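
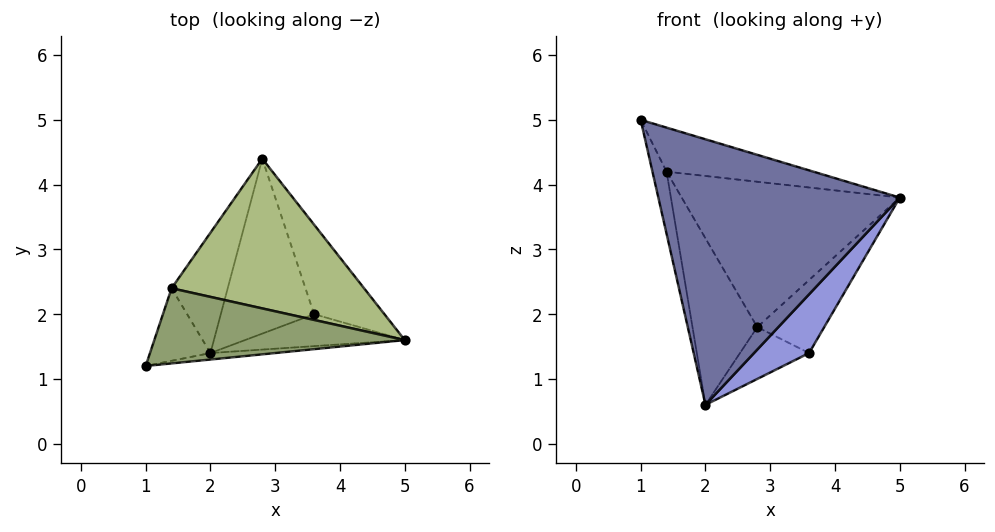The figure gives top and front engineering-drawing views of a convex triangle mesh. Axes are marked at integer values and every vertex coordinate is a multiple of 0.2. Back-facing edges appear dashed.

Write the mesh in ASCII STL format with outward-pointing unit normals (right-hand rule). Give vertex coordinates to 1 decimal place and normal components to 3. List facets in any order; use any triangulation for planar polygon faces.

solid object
 facet normal 0.092 -0.995 -0.024
  outer loop
   vertex 2.0 1.4 0.6
   vertex 5.0 1.6 3.8
   vertex 1.0 1.2 5.0
  endloop
 endfacet
 facet normal 0.834 0.349 -0.428
  outer loop
   vertex 3.6 2.0 1.4
   vertex 2.8 4.4 1.8
   vertex 5.0 1.6 3.8
  endloop
 endfacet
 facet normal 0.494 -0.764 -0.416
  outer loop
   vertex 3.6 2.0 1.4
   vertex 5.0 1.6 3.8
   vertex 2.0 1.4 0.6
  endloop
 endfacet
 facet normal 0.349 0.266 -0.898
  outer loop
   vertex 3.6 2.0 1.4
   vertex 2.0 1.4 0.6
   vertex 2.8 4.4 1.8
  endloop
 endfacet
 facet normal 0.204 0.495 0.845
  outer loop
   vertex 1.4 2.4 4.2
   vertex 1.0 1.2 5.0
   vertex 5.0 1.6 3.8
  endloop
 endfacet
 facet normal 0.228 0.678 0.698
  outer loop
   vertex 1.4 2.4 4.2
   vertex 5.0 1.6 3.8
   vertex 2.8 4.4 1.8
  endloop
 endfacet
 facet normal -0.961 0.180 -0.210
  outer loop
   vertex 1.4 2.4 4.2
   vertex 2.0 1.4 0.6
   vertex 1.0 1.2 5.0
  endloop
 endfacet
 facet normal -0.908 0.340 -0.246
  outer loop
   vertex 1.4 2.4 4.2
   vertex 2.8 4.4 1.8
   vertex 2.0 1.4 0.6
  endloop
 endfacet
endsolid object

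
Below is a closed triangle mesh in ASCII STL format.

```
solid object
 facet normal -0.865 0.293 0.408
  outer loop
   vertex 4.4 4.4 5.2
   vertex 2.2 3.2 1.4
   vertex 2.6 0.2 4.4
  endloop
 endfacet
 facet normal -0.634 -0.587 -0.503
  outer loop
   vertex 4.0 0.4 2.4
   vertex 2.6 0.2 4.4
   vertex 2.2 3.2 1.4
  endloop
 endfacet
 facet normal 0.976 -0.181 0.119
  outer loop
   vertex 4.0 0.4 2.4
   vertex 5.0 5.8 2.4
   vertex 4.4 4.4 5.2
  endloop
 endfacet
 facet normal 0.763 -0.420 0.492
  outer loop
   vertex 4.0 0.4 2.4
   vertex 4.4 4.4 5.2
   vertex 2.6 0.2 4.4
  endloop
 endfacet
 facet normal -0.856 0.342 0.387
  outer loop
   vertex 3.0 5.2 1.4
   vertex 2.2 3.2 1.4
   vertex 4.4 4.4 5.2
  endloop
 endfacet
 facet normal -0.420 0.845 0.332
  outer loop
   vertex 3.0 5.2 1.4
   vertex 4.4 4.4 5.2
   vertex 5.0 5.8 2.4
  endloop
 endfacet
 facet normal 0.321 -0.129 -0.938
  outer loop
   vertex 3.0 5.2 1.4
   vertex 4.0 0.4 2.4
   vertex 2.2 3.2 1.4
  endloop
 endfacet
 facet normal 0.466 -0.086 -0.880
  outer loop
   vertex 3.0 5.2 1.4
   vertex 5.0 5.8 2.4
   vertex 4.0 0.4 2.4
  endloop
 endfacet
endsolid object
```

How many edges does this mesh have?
12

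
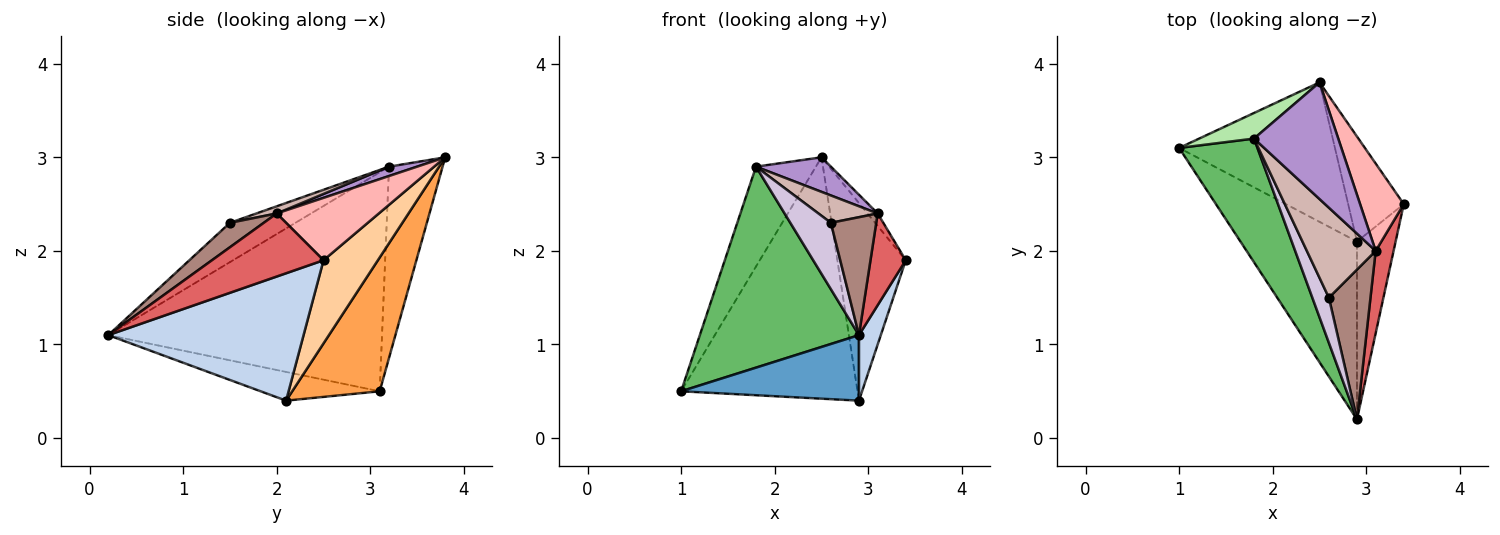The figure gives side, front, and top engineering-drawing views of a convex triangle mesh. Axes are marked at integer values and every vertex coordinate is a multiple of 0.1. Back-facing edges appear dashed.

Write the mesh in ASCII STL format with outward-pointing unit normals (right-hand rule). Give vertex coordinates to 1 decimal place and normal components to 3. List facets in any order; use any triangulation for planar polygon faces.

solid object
 facet normal -0.225 -0.337 -0.914
  outer loop
   vertex 2.9 2.1 0.4
   vertex 2.9 0.2 1.1
   vertex 1.0 3.1 0.5
  endloop
 endfacet
 facet normal 0.951 -0.106 -0.289
  outer loop
   vertex 2.9 2.1 0.4
   vertex 3.4 2.5 1.9
   vertex 2.9 0.2 1.1
  endloop
 endfacet
 facet normal 0.395 0.796 -0.460
  outer loop
   vertex 2.9 2.1 0.4
   vertex 1.0 3.1 0.5
   vertex 2.5 3.8 3.0
  endloop
 endfacet
 facet normal 0.574 0.723 -0.384
  outer loop
   vertex 2.9 2.1 0.4
   vertex 2.5 3.8 3.0
   vertex 3.4 2.5 1.9
  endloop
 endfacet
 facet normal -0.826 -0.480 0.295
  outer loop
   vertex 1.8 3.2 2.9
   vertex 1.0 3.1 0.5
   vertex 2.9 0.2 1.1
  endloop
 endfacet
 facet normal -0.655 0.732 0.188
  outer loop
   vertex 1.8 3.2 2.9
   vertex 2.5 3.8 3.0
   vertex 1.0 3.1 0.5
  endloop
 endfacet
 facet normal 0.920 -0.291 0.261
  outer loop
   vertex 3.1 2.0 2.4
   vertex 2.9 0.2 1.1
   vertex 3.4 2.5 1.9
  endloop
 endfacet
 facet normal 0.816 0.082 0.572
  outer loop
   vertex 3.1 2.0 2.4
   vertex 3.4 2.5 1.9
   vertex 2.5 3.8 3.0
  endloop
 endfacet
 facet normal 0.106 -0.282 0.953
  outer loop
   vertex 3.1 2.0 2.4
   vertex 2.5 3.8 3.0
   vertex 1.8 3.2 2.9
  endloop
 endfacet
 facet normal -0.801 -0.496 0.337
  outer loop
   vertex 2.6 1.5 2.3
   vertex 1.8 3.2 2.9
   vertex 2.9 0.2 1.1
  endloop
 endfacet
 facet normal 0.419 -0.562 0.713
  outer loop
   vertex 2.6 1.5 2.3
   vertex 2.9 0.2 1.1
   vertex 3.1 2.0 2.4
  endloop
 endfacet
 facet normal 0.099 -0.289 0.952
  outer loop
   vertex 2.6 1.5 2.3
   vertex 3.1 2.0 2.4
   vertex 1.8 3.2 2.9
  endloop
 endfacet
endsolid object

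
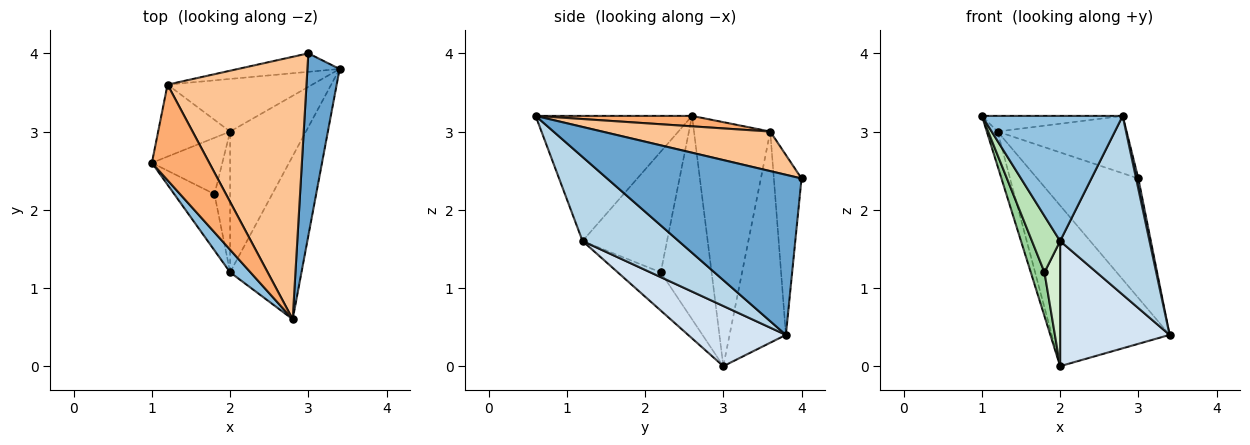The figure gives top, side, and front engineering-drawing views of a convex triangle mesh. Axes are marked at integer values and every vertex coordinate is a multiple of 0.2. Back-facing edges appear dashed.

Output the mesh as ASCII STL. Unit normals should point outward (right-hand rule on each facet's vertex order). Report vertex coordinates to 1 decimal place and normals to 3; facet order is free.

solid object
 facet normal 0.980 -0.011 0.197
  outer loop
   vertex 3.0 4.0 2.4
   vertex 2.8 0.6 3.2
   vertex 3.4 3.8 0.4
  endloop
 endfacet
 facet normal -0.738 -0.664 0.120
  outer loop
   vertex 2.0 1.2 1.6
   vertex 2.8 0.6 3.2
   vertex 1.0 2.6 3.2
  endloop
 endfacet
 facet normal 0.622 -0.578 -0.528
  outer loop
   vertex 2.0 1.2 1.6
   vertex 3.4 3.8 0.4
   vertex 2.8 0.6 3.2
  endloop
 endfacet
 facet normal 0.510 -0.571 -0.643
  outer loop
   vertex 2.0 1.2 1.6
   vertex 2.0 3.0 0.0
   vertex 3.4 3.8 0.4
  endloop
 endfacet
 facet normal -0.951 0.134 -0.280
  outer loop
   vertex 1.2 3.6 3.0
   vertex 2.0 3.0 0.0
   vertex 1.0 2.6 3.2
  endloop
 endfacet
 facet normal 0.177 0.159 0.971
  outer loop
   vertex 1.2 3.6 3.0
   vertex 1.0 2.6 3.2
   vertex 2.8 0.6 3.2
  endloop
 endfacet
 facet normal 0.268 0.206 0.941
  outer loop
   vertex 1.2 3.6 3.0
   vertex 2.8 0.6 3.2
   vertex 3.0 4.0 2.4
  endloop
 endfacet
 facet normal -0.414 0.865 -0.283
  outer loop
   vertex 1.2 3.6 3.0
   vertex 3.4 3.8 0.4
   vertex 2.0 3.0 0.0
  endloop
 endfacet
 facet normal -0.261 0.954 -0.148
  outer loop
   vertex 1.2 3.6 3.0
   vertex 3.0 4.0 2.4
   vertex 3.4 3.8 0.4
  endloop
 endfacet
 facet normal -0.916 -0.247 -0.317
  outer loop
   vertex 1.8 2.2 1.2
   vertex 1.0 2.6 3.2
   vertex 2.0 3.0 0.0
  endloop
 endfacet
 facet normal -0.905 -0.302 -0.302
  outer loop
   vertex 1.8 2.2 1.2
   vertex 2.0 1.2 1.6
   vertex 1.0 2.6 3.2
  endloop
 endfacet
 facet normal -0.877 -0.319 -0.359
  outer loop
   vertex 1.8 2.2 1.2
   vertex 2.0 3.0 0.0
   vertex 2.0 1.2 1.6
  endloop
 endfacet
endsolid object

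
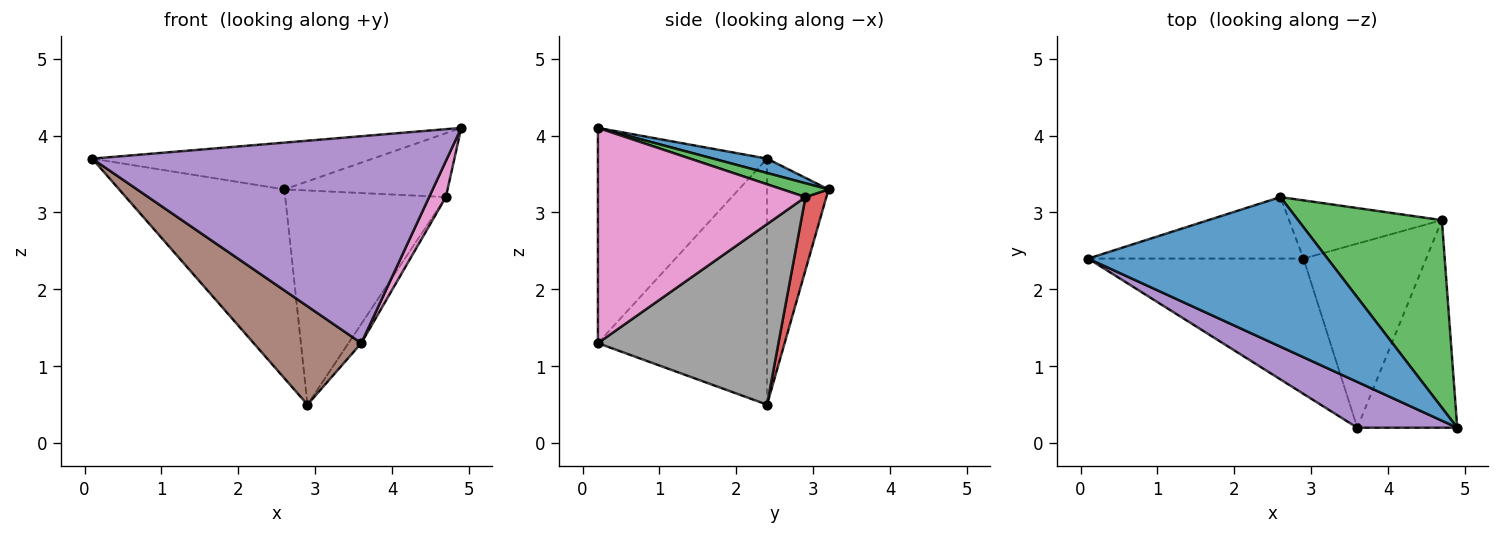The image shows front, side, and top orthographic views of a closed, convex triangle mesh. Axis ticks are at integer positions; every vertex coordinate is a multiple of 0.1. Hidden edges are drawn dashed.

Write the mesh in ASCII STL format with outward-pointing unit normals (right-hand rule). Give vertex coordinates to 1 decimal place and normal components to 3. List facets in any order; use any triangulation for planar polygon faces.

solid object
 facet normal 0.057 0.298 0.953
  outer loop
   vertex 2.6 3.2 3.3
   vertex 0.1 2.4 3.7
   vertex 4.9 0.2 4.1
  endloop
 endfacet
 facet normal -0.334 0.896 -0.292
  outer loop
   vertex 2.9 2.4 0.5
   vertex 0.1 2.4 3.7
   vertex 2.6 3.2 3.3
  endloop
 endfacet
 facet normal 0.091 0.321 0.943
  outer loop
   vertex 4.7 2.9 3.2
   vertex 2.6 3.2 3.3
   vertex 4.9 0.2 4.1
  endloop
 endfacet
 facet normal 0.124 0.957 -0.260
  outer loop
   vertex 4.7 2.9 3.2
   vertex 2.9 2.4 0.5
   vertex 2.6 3.2 3.3
  endloop
 endfacet
 facet normal -0.422 -0.885 0.196
  outer loop
   vertex 3.6 0.2 1.3
   vertex 4.9 0.2 4.1
   vertex 0.1 2.4 3.7
  endloop
 endfacet
 facet normal -0.679 -0.432 -0.594
  outer loop
   vertex 3.6 0.2 1.3
   vertex 0.1 2.4 3.7
   vertex 2.9 2.4 0.5
  endloop
 endfacet
 facet normal 0.905 -0.073 -0.420
  outer loop
   vertex 3.6 0.2 1.3
   vertex 4.7 2.9 3.2
   vertex 4.9 0.2 4.1
  endloop
 endfacet
 facet normal 0.826 0.059 -0.561
  outer loop
   vertex 3.6 0.2 1.3
   vertex 2.9 2.4 0.5
   vertex 4.7 2.9 3.2
  endloop
 endfacet
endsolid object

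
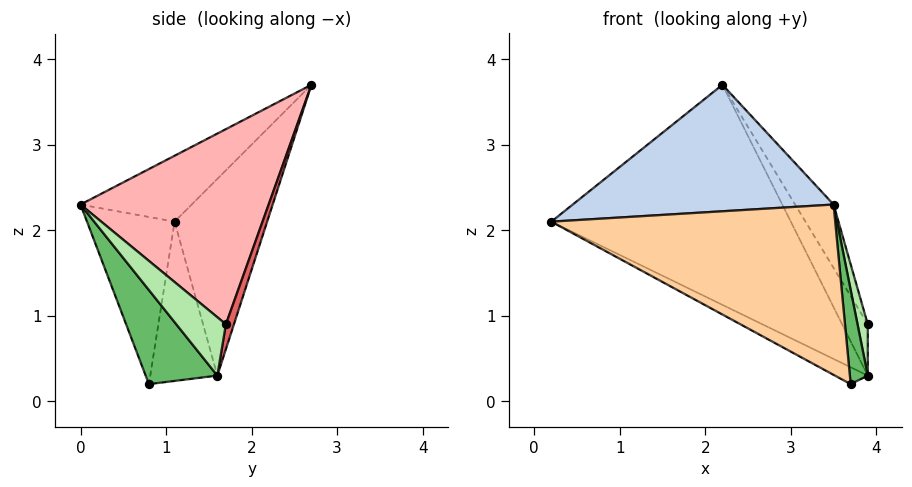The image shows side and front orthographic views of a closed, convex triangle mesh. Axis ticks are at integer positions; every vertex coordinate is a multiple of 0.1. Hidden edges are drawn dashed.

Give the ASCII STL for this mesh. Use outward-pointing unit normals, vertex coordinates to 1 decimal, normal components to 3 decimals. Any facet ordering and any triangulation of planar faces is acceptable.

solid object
 facet normal -0.325 0.840 -0.434
  outer loop
   vertex 2.2 2.7 3.7
   vertex 3.9 1.6 0.3
   vertex 0.2 1.1 2.1
  endloop
 endfacet
 facet normal -0.227 -0.532 0.816
  outer loop
   vertex 2.2 2.7 3.7
   vertex 0.2 1.1 2.1
   vertex 3.5 0.0 2.3
  endloop
 endfacet
 facet normal -0.451 0.221 -0.865
  outer loop
   vertex 3.7 0.8 0.2
   vertex 0.2 1.1 2.1
   vertex 3.9 1.6 0.3
  endloop
 endfacet
 facet normal -0.274 -0.890 -0.365
  outer loop
   vertex 3.7 0.8 0.2
   vertex 3.5 0.0 2.3
   vertex 0.2 1.1 2.1
  endloop
 endfacet
 facet normal 0.970 -0.243 0.000
  outer loop
   vertex 3.7 0.8 0.2
   vertex 3.9 1.6 0.3
   vertex 3.5 0.0 2.3
  endloop
 endfacet
 facet normal 0.979 -0.202 0.034
  outer loop
   vertex 3.9 1.7 0.9
   vertex 3.5 0.0 2.3
   vertex 3.9 1.6 0.3
  endloop
 endfacet
 facet normal 0.296 0.942 -0.157
  outer loop
   vertex 3.9 1.7 0.9
   vertex 3.9 1.6 0.3
   vertex 2.2 2.7 3.7
  endloop
 endfacet
 facet normal 0.868 0.178 0.464
  outer loop
   vertex 3.9 1.7 0.9
   vertex 2.2 2.7 3.7
   vertex 3.5 0.0 2.3
  endloop
 endfacet
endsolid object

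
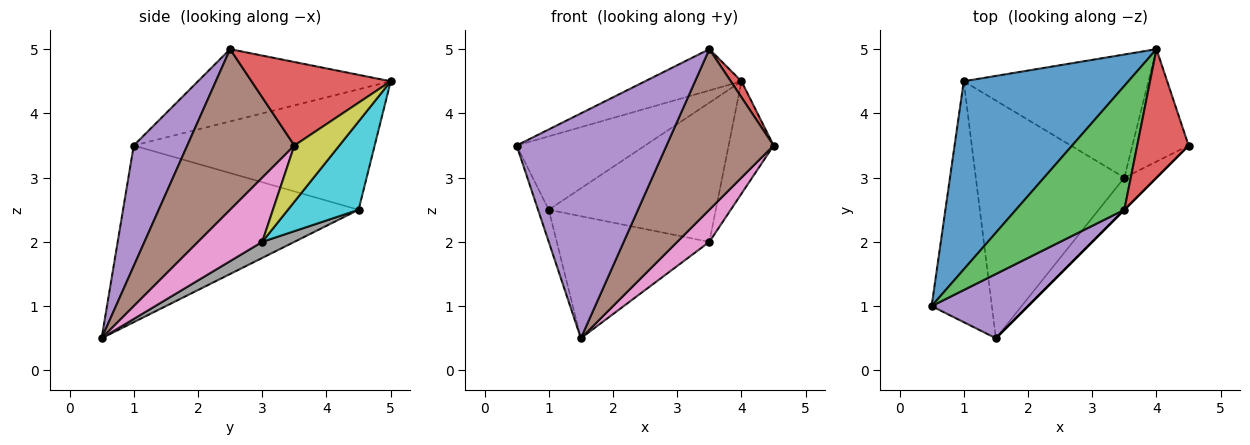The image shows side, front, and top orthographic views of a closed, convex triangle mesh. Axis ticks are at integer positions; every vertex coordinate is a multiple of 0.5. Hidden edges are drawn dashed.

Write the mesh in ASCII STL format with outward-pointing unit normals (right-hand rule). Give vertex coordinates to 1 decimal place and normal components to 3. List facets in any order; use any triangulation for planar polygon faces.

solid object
 facet normal -0.563 0.300 0.770
  outer loop
   vertex 1.0 4.5 2.5
   vertex 0.5 1.0 3.5
   vertex 4.0 5.0 4.5
  endloop
 endfacet
 facet normal -0.946 0.043 -0.322
  outer loop
   vertex 1.0 4.5 2.5
   vertex 1.5 0.5 0.5
   vertex 0.5 1.0 3.5
  endloop
 endfacet
 facet normal -0.535 0.267 0.802
  outer loop
   vertex 3.5 2.5 5.0
   vertex 4.0 5.0 4.5
   vertex 0.5 1.0 3.5
  endloop
 endfacet
 facet normal 0.850 -0.065 0.523
  outer loop
   vertex 3.5 2.5 5.0
   vertex 4.5 3.5 3.5
   vertex 4.0 5.0 4.5
  endloop
 endfacet
 facet normal 0.325 -0.909 0.260
  outer loop
   vertex 3.5 2.5 5.0
   vertex 0.5 1.0 3.5
   vertex 1.5 0.5 0.5
  endloop
 endfacet
 facet normal 0.707 -0.707 0.000
  outer loop
   vertex 3.5 2.5 5.0
   vertex 1.5 0.5 0.5
   vertex 4.5 3.5 3.5
  endloop
 endfacet
 facet normal 0.816 -0.408 -0.408
  outer loop
   vertex 3.5 3.0 2.0
   vertex 4.5 3.5 3.5
   vertex 1.5 0.5 0.5
  endloop
 endfacet
 facet normal 0.096 0.455 -0.885
  outer loop
   vertex 3.5 3.0 2.0
   vertex 1.5 0.5 0.5
   vertex 1.0 4.5 2.5
  endloop
 endfacet
 facet normal 0.577 0.577 -0.577
  outer loop
   vertex 3.5 3.0 2.0
   vertex 4.0 5.0 4.5
   vertex 4.5 3.5 3.5
  endloop
 endfacet
 facet normal 0.302 0.714 -0.632
  outer loop
   vertex 3.5 3.0 2.0
   vertex 1.0 4.5 2.5
   vertex 4.0 5.0 4.5
  endloop
 endfacet
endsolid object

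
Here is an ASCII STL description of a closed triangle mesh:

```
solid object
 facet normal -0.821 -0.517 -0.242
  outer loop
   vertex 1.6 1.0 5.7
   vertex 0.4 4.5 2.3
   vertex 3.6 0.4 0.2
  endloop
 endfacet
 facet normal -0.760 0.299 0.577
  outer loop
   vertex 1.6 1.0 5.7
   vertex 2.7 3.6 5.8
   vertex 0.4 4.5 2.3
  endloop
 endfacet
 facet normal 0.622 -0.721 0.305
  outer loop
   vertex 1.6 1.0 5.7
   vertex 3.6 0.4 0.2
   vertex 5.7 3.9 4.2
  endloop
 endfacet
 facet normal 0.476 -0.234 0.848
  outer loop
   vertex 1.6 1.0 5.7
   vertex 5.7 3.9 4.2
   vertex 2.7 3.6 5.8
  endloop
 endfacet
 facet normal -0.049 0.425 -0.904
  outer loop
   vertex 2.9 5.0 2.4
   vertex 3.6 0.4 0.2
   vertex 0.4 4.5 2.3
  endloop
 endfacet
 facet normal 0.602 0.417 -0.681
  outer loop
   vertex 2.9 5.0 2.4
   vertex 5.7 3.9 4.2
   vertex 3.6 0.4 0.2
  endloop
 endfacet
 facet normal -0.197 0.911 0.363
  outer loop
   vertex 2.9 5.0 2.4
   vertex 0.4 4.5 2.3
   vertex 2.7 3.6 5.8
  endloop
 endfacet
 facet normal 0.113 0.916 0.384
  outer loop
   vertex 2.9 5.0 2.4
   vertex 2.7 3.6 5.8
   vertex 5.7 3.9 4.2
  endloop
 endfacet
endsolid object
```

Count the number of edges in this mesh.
12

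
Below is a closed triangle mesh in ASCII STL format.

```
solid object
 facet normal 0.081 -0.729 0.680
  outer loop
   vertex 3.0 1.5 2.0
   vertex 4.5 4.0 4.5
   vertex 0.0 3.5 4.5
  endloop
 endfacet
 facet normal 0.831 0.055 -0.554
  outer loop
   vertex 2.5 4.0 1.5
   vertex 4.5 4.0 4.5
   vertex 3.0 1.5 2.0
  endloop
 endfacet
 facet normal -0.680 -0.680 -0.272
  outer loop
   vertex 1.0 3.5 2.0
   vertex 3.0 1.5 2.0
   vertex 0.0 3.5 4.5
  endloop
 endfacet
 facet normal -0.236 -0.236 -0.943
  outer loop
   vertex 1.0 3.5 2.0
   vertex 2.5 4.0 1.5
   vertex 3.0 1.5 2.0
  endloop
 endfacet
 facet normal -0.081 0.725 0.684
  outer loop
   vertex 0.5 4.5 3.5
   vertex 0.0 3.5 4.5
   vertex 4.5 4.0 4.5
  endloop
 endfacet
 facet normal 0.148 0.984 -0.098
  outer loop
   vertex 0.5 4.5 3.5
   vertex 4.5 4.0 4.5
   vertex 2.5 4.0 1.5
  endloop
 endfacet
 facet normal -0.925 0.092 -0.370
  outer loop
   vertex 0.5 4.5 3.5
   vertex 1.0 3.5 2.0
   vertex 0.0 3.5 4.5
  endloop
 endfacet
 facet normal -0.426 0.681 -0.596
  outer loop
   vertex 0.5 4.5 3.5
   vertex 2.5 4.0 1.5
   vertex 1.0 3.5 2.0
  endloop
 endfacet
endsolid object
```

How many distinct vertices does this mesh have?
6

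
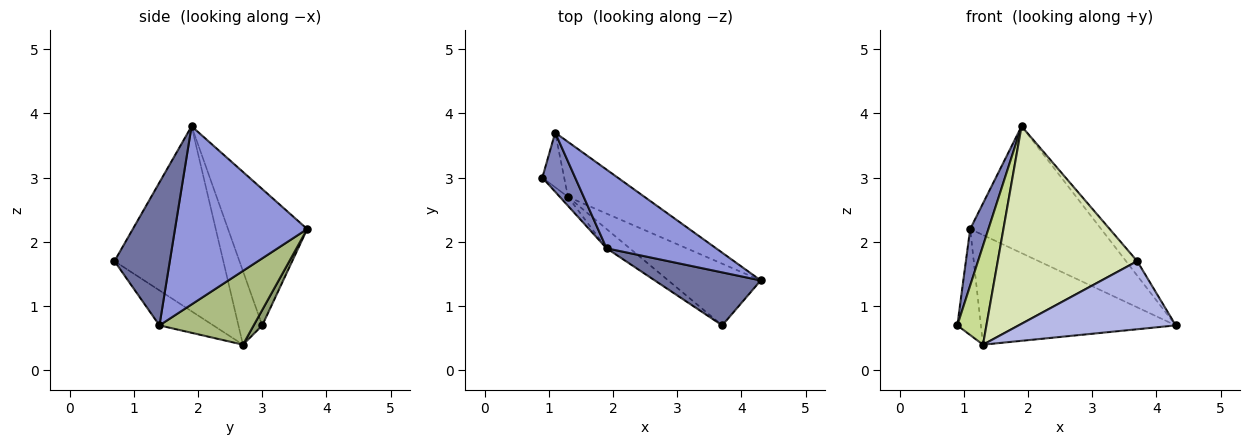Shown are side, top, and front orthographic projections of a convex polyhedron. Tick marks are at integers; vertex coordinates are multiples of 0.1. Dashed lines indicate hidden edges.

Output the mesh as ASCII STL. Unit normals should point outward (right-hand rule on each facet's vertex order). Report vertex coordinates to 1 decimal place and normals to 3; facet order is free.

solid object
 facet normal 0.793 0.160 0.588
  outer loop
   vertex 1.9 1.9 3.8
   vertex 3.7 0.7 1.7
   vertex 4.3 1.4 0.7
  endloop
 endfacet
 facet normal -0.949 -0.219 0.228
  outer loop
   vertex 1.1 3.7 2.2
   vertex 0.9 3.0 0.7
   vertex 1.9 1.9 3.8
  endloop
 endfacet
 facet normal 0.651 0.645 0.400
  outer loop
   vertex 1.1 3.7 2.2
   vertex 1.9 1.9 3.8
   vertex 4.3 1.4 0.7
  endloop
 endfacet
 facet normal -0.246 -0.718 -0.651
  outer loop
   vertex 1.3 2.7 0.4
   vertex 4.3 1.4 0.7
   vertex 3.7 0.7 1.7
  endloop
 endfacet
 facet normal 0.308 0.846 -0.436
  outer loop
   vertex 1.3 2.7 0.4
   vertex 0.9 3.0 0.7
   vertex 1.1 3.7 2.2
  endloop
 endfacet
 facet normal 0.397 0.820 -0.412
  outer loop
   vertex 1.3 2.7 0.4
   vertex 1.1 3.7 2.2
   vertex 4.3 1.4 0.7
  endloop
 endfacet
 facet normal -0.632 -0.772 -0.070
  outer loop
   vertex 1.3 2.7 0.4
   vertex 1.9 1.9 3.8
   vertex 0.9 3.0 0.7
  endloop
 endfacet
 facet normal -0.613 -0.786 -0.077
  outer loop
   vertex 1.3 2.7 0.4
   vertex 3.7 0.7 1.7
   vertex 1.9 1.9 3.8
  endloop
 endfacet
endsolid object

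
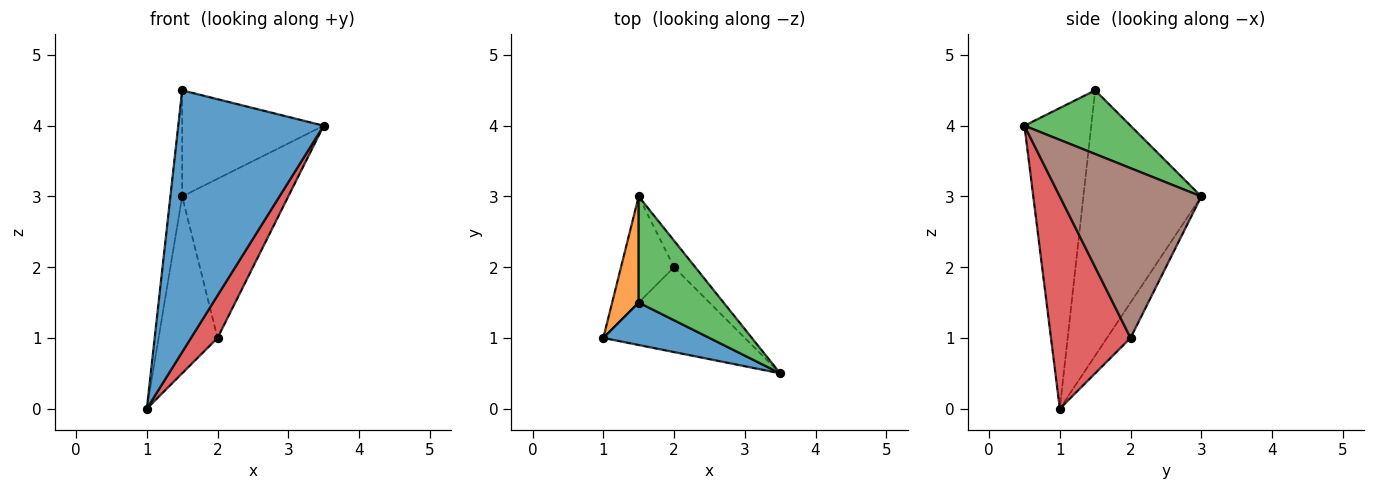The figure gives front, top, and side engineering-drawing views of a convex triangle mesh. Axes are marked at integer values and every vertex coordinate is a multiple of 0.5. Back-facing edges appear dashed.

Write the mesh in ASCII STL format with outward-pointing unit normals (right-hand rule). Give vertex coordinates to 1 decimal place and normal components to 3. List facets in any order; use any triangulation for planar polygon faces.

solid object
 facet normal -0.413 -0.899 0.146
  outer loop
   vertex 1.5 1.5 4.5
   vertex 1.0 1.0 0.0
   vertex 3.5 0.5 4.0
  endloop
 endfacet
 facet normal -0.990 0.099 0.099
  outer loop
   vertex 1.5 1.5 4.5
   vertex 1.5 3.0 3.0
   vertex 1.0 1.0 0.0
  endloop
 endfacet
 facet normal 0.469 0.625 0.625
  outer loop
   vertex 1.5 1.5 4.5
   vertex 3.5 0.5 4.0
   vertex 1.5 3.0 3.0
  endloop
 endfacet
 facet normal 0.802 -0.267 -0.535
  outer loop
   vertex 2.0 2.0 1.0
   vertex 3.5 0.5 4.0
   vertex 1.0 1.0 0.0
  endloop
 endfacet
 facet normal -0.324 0.811 -0.487
  outer loop
   vertex 2.0 2.0 1.0
   vertex 1.0 1.0 0.0
   vertex 1.5 3.0 3.0
  endloop
 endfacet
 facet normal 0.796 0.597 -0.100
  outer loop
   vertex 2.0 2.0 1.0
   vertex 1.5 3.0 3.0
   vertex 3.5 0.5 4.0
  endloop
 endfacet
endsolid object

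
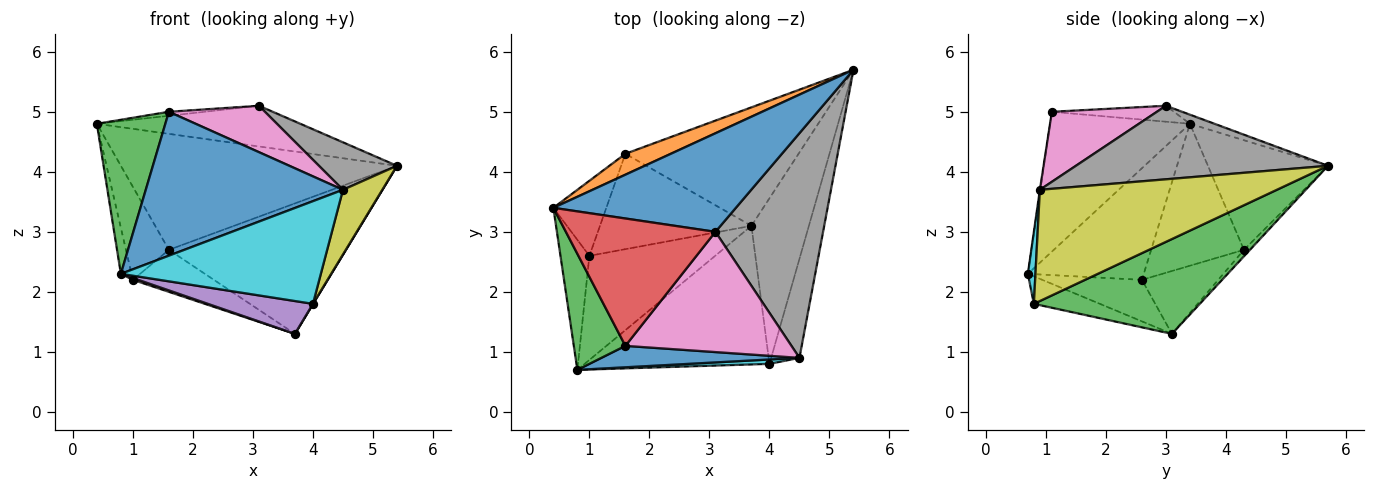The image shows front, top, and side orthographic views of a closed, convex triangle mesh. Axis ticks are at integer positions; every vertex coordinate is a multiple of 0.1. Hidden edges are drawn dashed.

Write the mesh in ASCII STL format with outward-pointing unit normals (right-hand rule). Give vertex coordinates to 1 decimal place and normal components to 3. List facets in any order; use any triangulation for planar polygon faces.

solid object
 facet normal -0.046 0.381 0.923
  outer loop
   vertex 3.1 3.0 5.1
   vertex 5.4 5.7 4.1
   vertex 0.4 3.4 4.8
  endloop
 endfacet
 facet normal -0.393 0.905 0.163
  outer loop
   vertex 1.6 4.3 2.7
   vertex 0.4 3.4 4.8
   vertex 5.4 5.7 4.1
  endloop
 endfacet
 facet normal -0.853 -0.417 0.314
  outer loop
   vertex 1.6 1.1 5.0
   vertex 0.4 3.4 4.8
   vertex 0.8 0.7 2.3
  endloop
 endfacet
 facet normal -0.106 0.031 0.994
  outer loop
   vertex 1.6 1.1 5.0
   vertex 3.1 3.0 5.1
   vertex 0.4 3.4 4.8
  endloop
 endfacet
 facet normal -0.964 0.088 -0.250
  outer loop
   vertex 1.0 2.6 2.2
   vertex 0.8 0.7 2.3
   vertex 0.4 3.4 4.8
  endloop
 endfacet
 facet normal -0.860 0.398 -0.321
  outer loop
   vertex 1.0 2.6 2.2
   vertex 0.4 3.4 4.8
   vertex 1.6 4.3 2.7
  endloop
 endfacet
 facet normal 0.366 -0.335 0.868
  outer loop
   vertex 4.5 0.9 3.7
   vertex 3.1 3.0 5.1
   vertex 1.6 1.1 5.0
  endloop
 endfacet
 facet normal 0.556 -0.172 0.813
  outer loop
   vertex 4.5 0.9 3.7
   vertex 5.4 5.7 4.1
   vertex 3.1 3.0 5.1
  endloop
 endfacet
 facet normal 0.957 -0.159 -0.243
  outer loop
   vertex 4.5 0.9 3.7
   vertex 4.0 0.8 1.8
   vertex 5.4 5.7 4.1
  endloop
 endfacet
 facet normal 0.038 -0.998 0.043
  outer loop
   vertex 4.5 0.9 3.7
   vertex 0.8 0.7 2.3
   vertex 4.0 0.8 1.8
  endloop
 endfacet
 facet normal -0.002 -0.989 0.147
  outer loop
   vertex 4.5 0.9 3.7
   vertex 1.6 1.1 5.0
   vertex 0.8 0.7 2.3
  endloop
 endfacet
 facet normal -0.355 0.377 -0.856
  outer loop
   vertex 3.7 3.1 1.3
   vertex 1.0 2.6 2.2
   vertex 1.6 4.3 2.7
  endloop
 endfacet
 facet normal 0.855 -0.001 -0.518
  outer loop
   vertex 3.7 3.1 1.3
   vertex 5.4 5.7 4.1
   vertex 4.0 0.8 1.8
  endloop
 endfacet
 facet normal -0.025 0.740 -0.672
  outer loop
   vertex 3.7 3.1 1.3
   vertex 1.6 4.3 2.7
   vertex 5.4 5.7 4.1
  endloop
 endfacet
 facet normal -0.143 -0.228 -0.963
  outer loop
   vertex 3.7 3.1 1.3
   vertex 4.0 0.8 1.8
   vertex 0.8 0.7 2.3
  endloop
 endfacet
 facet normal -0.313 -0.017 -0.949
  outer loop
   vertex 3.7 3.1 1.3
   vertex 0.8 0.7 2.3
   vertex 1.0 2.6 2.2
  endloop
 endfacet
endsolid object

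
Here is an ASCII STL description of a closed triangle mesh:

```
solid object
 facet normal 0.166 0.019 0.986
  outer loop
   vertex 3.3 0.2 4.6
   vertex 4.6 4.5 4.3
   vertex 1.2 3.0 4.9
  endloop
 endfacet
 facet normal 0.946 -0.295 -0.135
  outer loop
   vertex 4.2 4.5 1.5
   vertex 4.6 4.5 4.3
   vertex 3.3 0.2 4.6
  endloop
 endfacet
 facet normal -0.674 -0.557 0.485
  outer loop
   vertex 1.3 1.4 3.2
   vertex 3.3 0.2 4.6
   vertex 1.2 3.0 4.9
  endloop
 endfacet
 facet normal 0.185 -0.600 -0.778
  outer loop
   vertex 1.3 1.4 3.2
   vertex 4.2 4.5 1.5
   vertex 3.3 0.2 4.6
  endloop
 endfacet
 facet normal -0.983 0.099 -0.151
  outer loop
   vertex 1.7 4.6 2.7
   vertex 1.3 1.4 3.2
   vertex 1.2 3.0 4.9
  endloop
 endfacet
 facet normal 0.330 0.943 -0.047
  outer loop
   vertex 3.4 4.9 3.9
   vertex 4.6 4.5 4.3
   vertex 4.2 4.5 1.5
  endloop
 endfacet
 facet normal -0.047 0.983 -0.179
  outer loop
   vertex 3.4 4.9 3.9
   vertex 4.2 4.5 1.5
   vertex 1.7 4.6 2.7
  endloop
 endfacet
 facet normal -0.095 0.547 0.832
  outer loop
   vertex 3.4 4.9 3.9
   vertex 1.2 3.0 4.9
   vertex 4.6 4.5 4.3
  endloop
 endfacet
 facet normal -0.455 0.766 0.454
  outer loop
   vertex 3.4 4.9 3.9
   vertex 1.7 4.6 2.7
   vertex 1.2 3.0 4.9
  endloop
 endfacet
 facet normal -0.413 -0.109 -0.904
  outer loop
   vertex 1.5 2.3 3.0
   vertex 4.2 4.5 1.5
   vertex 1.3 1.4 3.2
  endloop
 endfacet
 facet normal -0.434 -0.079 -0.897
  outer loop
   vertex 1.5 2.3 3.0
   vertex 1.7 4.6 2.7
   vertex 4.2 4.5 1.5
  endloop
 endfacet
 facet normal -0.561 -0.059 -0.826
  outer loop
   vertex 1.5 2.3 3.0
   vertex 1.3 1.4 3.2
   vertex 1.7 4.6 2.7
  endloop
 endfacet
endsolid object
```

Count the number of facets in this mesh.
12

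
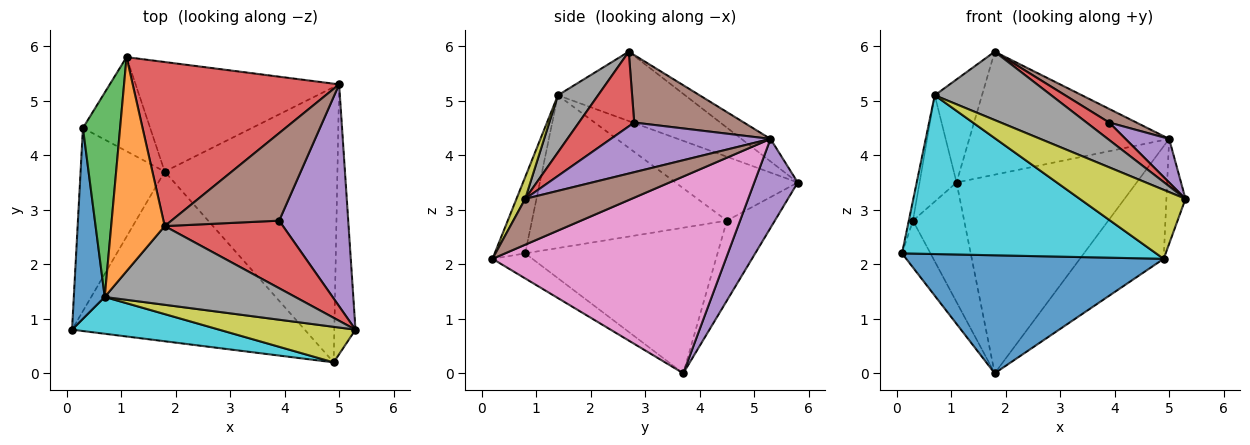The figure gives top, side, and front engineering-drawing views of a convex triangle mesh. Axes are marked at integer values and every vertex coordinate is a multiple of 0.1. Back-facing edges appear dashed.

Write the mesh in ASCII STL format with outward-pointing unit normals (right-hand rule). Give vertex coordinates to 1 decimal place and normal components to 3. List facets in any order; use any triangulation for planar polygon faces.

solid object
 facet normal -0.088 -0.569 -0.818
  outer loop
   vertex 4.9 0.2 2.1
   vertex 0.1 0.8 2.2
   vertex 1.8 3.7 0.0
  endloop
 endfacet
 facet normal -0.859 0.127 -0.496
  outer loop
   vertex 0.3 4.5 2.8
   vertex 1.8 3.7 0.0
   vertex 0.1 0.8 2.2
  endloop
 endfacet
 facet normal -0.593 0.633 -0.498
  outer loop
   vertex 0.3 4.5 2.8
   vertex 1.1 5.8 3.5
   vertex 1.8 3.7 0.0
  endloop
 endfacet
 facet normal -0.087 0.598 0.797
  outer loop
   vertex 5.0 5.3 4.3
   vertex 1.1 5.8 3.5
   vertex 1.8 2.7 5.9
  endloop
 endfacet
 facet normal 0.207 0.857 -0.473
  outer loop
   vertex 5.0 5.3 4.3
   vertex 1.8 3.7 0.0
   vertex 1.1 5.8 3.5
  endloop
 endfacet
 facet normal 0.896 0.161 -0.414
  outer loop
   vertex 5.0 5.3 4.3
   vertex 5.3 0.8 3.2
   vertex 4.9 0.2 2.1
  endloop
 endfacet
 facet normal 0.726 0.261 -0.637
  outer loop
   vertex 5.0 5.3 4.3
   vertex 4.9 0.2 2.1
   vertex 1.8 3.7 0.0
  endloop
 endfacet
 facet normal 0.221 -0.640 0.736
  outer loop
   vertex 0.7 1.4 5.1
   vertex 5.3 0.8 3.2
   vertex 1.8 2.7 5.9
  endloop
 endfacet
 facet normal 0.073 -0.886 0.457
  outer loop
   vertex 0.7 1.4 5.1
   vertex 4.9 0.2 2.1
   vertex 5.3 0.8 3.2
  endloop
 endfacet
 facet normal -0.116 -0.968 0.224
  outer loop
   vertex 0.7 1.4 5.1
   vertex 0.1 0.8 2.2
   vertex 4.9 0.2 2.1
  endloop
 endfacet
 facet normal -0.980 0.021 0.198
  outer loop
   vertex 0.7 1.4 5.1
   vertex 0.3 4.5 2.8
   vertex 0.1 0.8 2.2
  endloop
 endfacet
 facet normal -0.760 0.282 0.586
  outer loop
   vertex 0.7 1.4 5.1
   vertex 1.8 2.7 5.9
   vertex 1.1 5.8 3.5
  endloop
 endfacet
 facet normal -0.836 0.253 0.486
  outer loop
   vertex 0.7 1.4 5.1
   vertex 1.1 5.8 3.5
   vertex 0.3 4.5 2.8
  endloop
 endfacet
 facet normal 0.522 -0.213 0.826
  outer loop
   vertex 3.9 2.8 4.6
   vertex 1.8 2.7 5.9
   vertex 5.3 0.8 3.2
  endloop
 endfacet
 facet normal 0.577 -0.158 0.802
  outer loop
   vertex 3.9 2.8 4.6
   vertex 5.3 0.8 3.2
   vertex 5.0 5.3 4.3
  endloop
 endfacet
 facet normal 0.526 -0.131 0.840
  outer loop
   vertex 3.9 2.8 4.6
   vertex 5.0 5.3 4.3
   vertex 1.8 2.7 5.9
  endloop
 endfacet
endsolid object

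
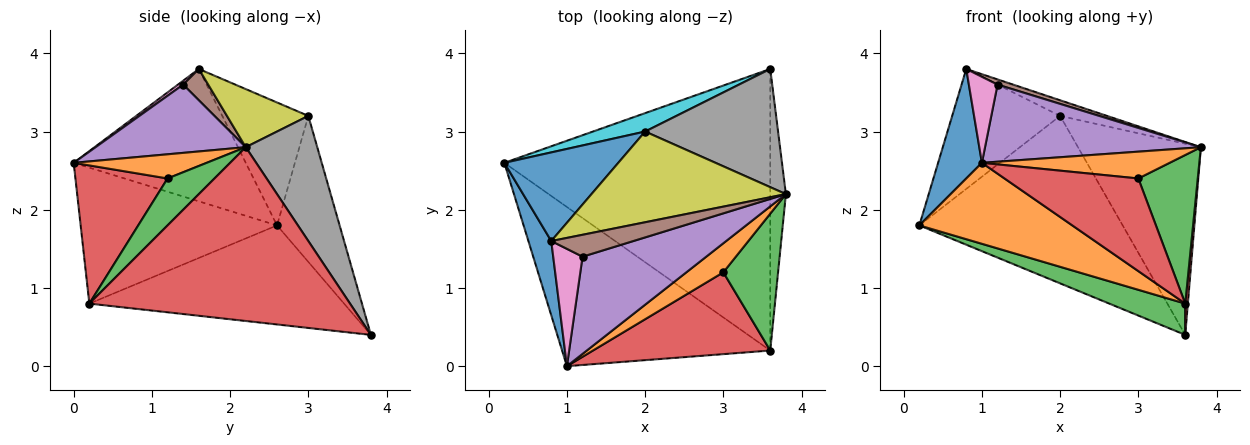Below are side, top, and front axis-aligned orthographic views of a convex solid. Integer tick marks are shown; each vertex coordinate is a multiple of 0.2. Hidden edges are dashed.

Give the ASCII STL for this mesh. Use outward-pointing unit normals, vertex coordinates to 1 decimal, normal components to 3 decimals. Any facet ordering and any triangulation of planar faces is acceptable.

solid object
 facet normal -0.956 -0.243 0.165
  outer loop
   vertex 0.8 1.6 3.8
   vertex 0.2 2.6 1.8
   vertex 1.0 0.0 2.6
  endloop
 endfacet
 facet normal -0.503 -0.392 -0.770
  outer loop
   vertex 3.6 0.2 0.8
   vertex 1.0 0.0 2.6
   vertex 0.2 2.6 1.8
  endloop
 endfacet
 facet normal -0.347 -0.104 -0.932
  outer loop
   vertex 3.6 0.2 0.8
   vertex 0.2 2.6 1.8
   vertex 3.6 3.8 0.4
  endloop
 endfacet
 facet normal 0.996 -0.010 -0.090
  outer loop
   vertex 3.6 0.2 0.8
   vertex 3.6 3.8 0.4
   vertex 3.8 2.2 2.8
  endloop
 endfacet
 facet normal 0.397 -0.570 0.719
  outer loop
   vertex 1.2 1.4 3.6
   vertex 1.0 0.0 2.6
   vertex 3.8 2.2 2.8
  endloop
 endfacet
 facet normal 0.347 -0.217 0.912
  outer loop
   vertex 1.2 1.4 3.6
   vertex 3.8 2.2 2.8
   vertex 0.8 1.6 3.8
  endloop
 endfacet
 facet normal 0.107 -0.588 0.802
  outer loop
   vertex 1.2 1.4 3.6
   vertex 0.8 1.6 3.8
   vertex 1.0 0.0 2.6
  endloop
 endfacet
 facet normal 0.444 0.762 0.471
  outer loop
   vertex 2.0 3.0 3.2
   vertex 3.8 2.2 2.8
   vertex 3.6 3.8 0.4
  endloop
 endfacet
 facet normal 0.283 0.163 0.945
  outer loop
   vertex 2.0 3.0 3.2
   vertex 0.8 1.6 3.8
   vertex 3.8 2.2 2.8
  endloop
 endfacet
 facet normal -0.292 0.951 0.104
  outer loop
   vertex 2.0 3.0 3.2
   vertex 3.6 3.8 0.4
   vertex 0.2 2.6 1.8
  endloop
 endfacet
 facet normal -0.540 0.677 0.500
  outer loop
   vertex 2.0 3.0 3.2
   vertex 0.2 2.6 1.8
   vertex 0.8 1.6 3.8
  endloop
 endfacet
 facet normal 0.433 -0.611 0.662
  outer loop
   vertex 3.0 1.2 2.4
   vertex 3.8 2.2 2.8
   vertex 1.0 0.0 2.6
  endloop
 endfacet
 facet normal 0.502 -0.636 0.586
  outer loop
   vertex 3.0 1.2 2.4
   vertex 3.6 0.2 0.8
   vertex 3.8 2.2 2.8
  endloop
 endfacet
 facet normal 0.459 -0.666 0.588
  outer loop
   vertex 3.0 1.2 2.4
   vertex 1.0 0.0 2.6
   vertex 3.6 0.2 0.8
  endloop
 endfacet
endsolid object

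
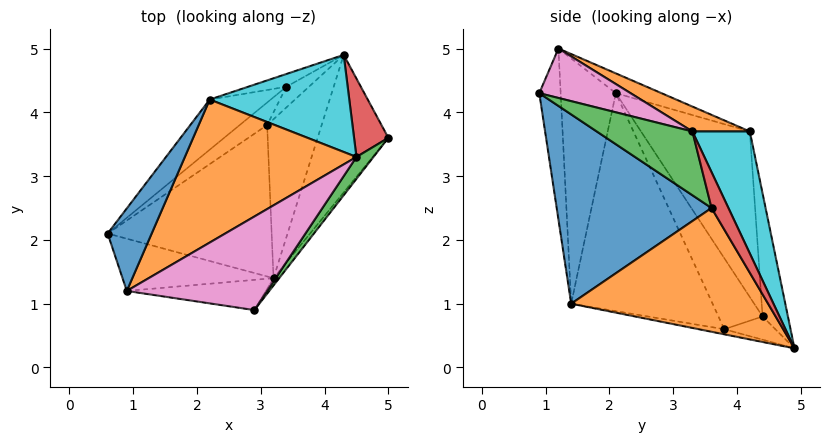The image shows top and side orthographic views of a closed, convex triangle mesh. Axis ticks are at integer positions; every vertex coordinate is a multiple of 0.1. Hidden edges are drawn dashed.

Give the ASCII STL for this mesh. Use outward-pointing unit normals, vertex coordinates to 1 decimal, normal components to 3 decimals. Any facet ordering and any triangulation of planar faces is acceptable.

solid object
 facet normal 0.782 -0.623 -0.023
  outer loop
   vertex 3.2 1.4 1.0
   vertex 5.0 3.6 2.5
   vertex 2.9 0.9 4.3
  endloop
 endfacet
 facet normal 0.814 -0.349 -0.465
  outer loop
   vertex 3.2 1.4 1.0
   vertex 4.3 4.9 0.3
   vertex 5.0 3.6 2.5
  endloop
 endfacet
 facet normal 0.836 -0.502 0.223
  outer loop
   vertex 4.5 3.3 3.7
   vertex 2.9 0.9 4.3
   vertex 5.0 3.6 2.5
  endloop
 endfacet
 facet normal 0.390 0.842 0.373
  outer loop
   vertex 4.5 3.3 3.7
   vertex 5.0 3.6 2.5
   vertex 4.3 4.9 0.3
  endloop
 endfacet
 facet normal -0.792 -0.132 -0.596
  outer loop
   vertex 3.1 3.8 0.6
   vertex 3.2 1.4 1.0
   vertex 0.6 2.1 4.3
  endloop
 endfacet
 facet normal -0.092 -0.167 -0.982
  outer loop
   vertex 3.1 3.8 0.6
   vertex 4.3 4.9 0.3
   vertex 3.2 1.4 1.0
  endloop
 endfacet
 facet normal 0.332 0.014 0.943
  outer loop
   vertex 0.9 1.2 5.0
   vertex 2.9 0.9 4.3
   vertex 4.5 3.3 3.7
  endloop
 endfacet
 facet normal -0.700 -0.569 -0.431
  outer loop
   vertex 0.9 1.2 5.0
   vertex 0.6 2.1 4.3
   vertex 3.2 1.4 1.0
  endloop
 endfacet
 facet normal -0.202 -0.965 -0.165
  outer loop
   vertex 0.9 1.2 5.0
   vertex 3.2 1.4 1.0
   vertex 2.9 0.9 4.3
  endloop
 endfacet
 facet normal 0.336 0.860 0.385
  outer loop
   vertex 2.2 4.2 3.7
   vertex 4.5 3.3 3.7
   vertex 4.3 4.9 0.3
  endloop
 endfacet
 facet normal -0.356 0.497 0.791
  outer loop
   vertex 2.2 4.2 3.7
   vertex 0.6 2.1 4.3
   vertex 0.9 1.2 5.0
  endloop
 endfacet
 facet normal 0.135 0.344 0.929
  outer loop
   vertex 2.2 4.2 3.7
   vertex 0.9 1.2 5.0
   vertex 4.5 3.3 3.7
  endloop
 endfacet
 facet normal -0.616 0.509 -0.601
  outer loop
   vertex 3.4 4.4 0.8
   vertex 4.3 4.9 0.3
   vertex 3.1 3.8 0.6
  endloop
 endfacet
 facet normal -0.549 0.818 -0.171
  outer loop
   vertex 3.4 4.4 0.8
   vertex 2.2 4.2 3.7
   vertex 4.3 4.9 0.3
  endloop
 endfacet
 facet normal -0.804 0.506 -0.311
  outer loop
   vertex 3.4 4.4 0.8
   vertex 3.1 3.8 0.6
   vertex 0.6 2.1 4.3
  endloop
 endfacet
 facet normal -0.799 0.525 -0.294
  outer loop
   vertex 3.4 4.4 0.8
   vertex 0.6 2.1 4.3
   vertex 2.2 4.2 3.7
  endloop
 endfacet
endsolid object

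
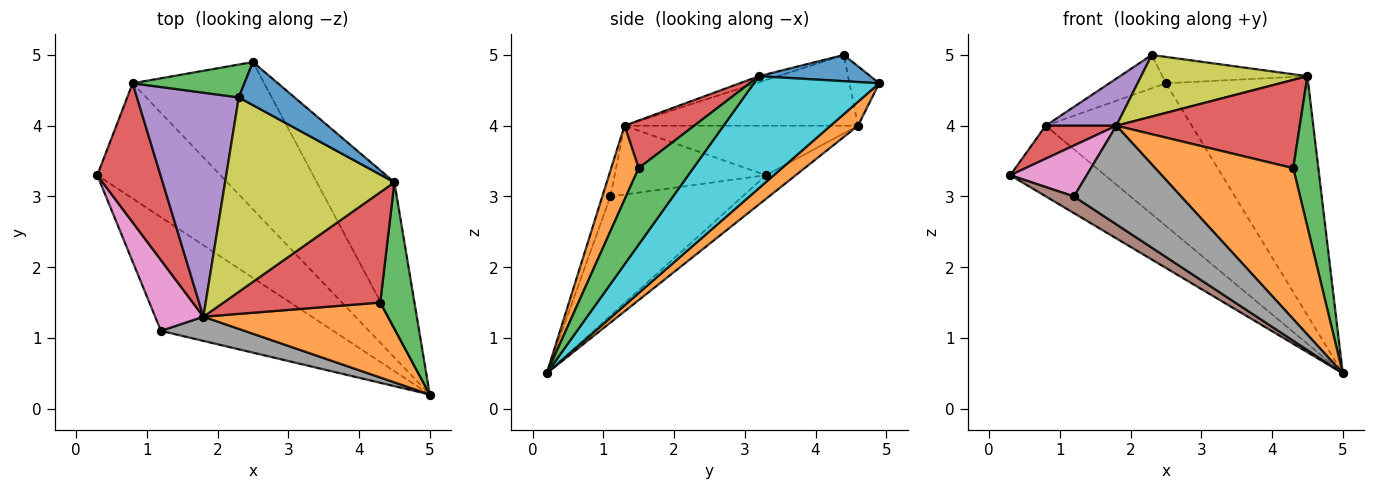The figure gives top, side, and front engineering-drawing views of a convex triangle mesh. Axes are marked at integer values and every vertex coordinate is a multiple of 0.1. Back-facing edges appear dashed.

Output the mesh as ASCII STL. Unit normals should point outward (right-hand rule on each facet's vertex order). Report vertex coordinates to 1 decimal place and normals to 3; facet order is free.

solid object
 facet normal -0.162 0.515 -0.842
  outer loop
   vertex 0.8 4.6 4.0
   vertex 5.0 0.2 0.5
   vertex 0.3 3.3 3.3
  endloop
 endfacet
 facet normal 0.130 0.690 -0.712
  outer loop
   vertex 0.8 4.6 4.0
   vertex 2.5 4.9 4.6
   vertex 5.0 0.2 0.5
  endloop
 endfacet
 facet normal -0.350 0.667 0.658
  outer loop
   vertex 0.8 4.6 4.0
   vertex 2.3 4.4 5.0
   vertex 2.5 4.9 4.6
  endloop
 endfacet
 facet normal -0.606 -0.184 0.774
  outer loop
   vertex 0.8 4.6 4.0
   vertex 0.3 3.3 3.3
   vertex 1.8 1.3 4.0
  endloop
 endfacet
 facet normal -0.562 -0.170 0.809
  outer loop
   vertex 0.8 4.6 4.0
   vertex 1.8 1.3 4.0
   vertex 2.3 4.4 5.0
  endloop
 endfacet
 facet normal -0.565 -0.120 -0.816
  outer loop
   vertex 1.2 1.1 3.0
   vertex 0.3 3.3 3.3
   vertex 5.0 0.2 0.5
  endloop
 endfacet
 facet normal -0.757 -0.382 0.530
  outer loop
   vertex 1.2 1.1 3.0
   vertex 1.8 1.3 4.0
   vertex 0.3 3.3 3.3
  endloop
 endfacet
 facet normal -0.073 -0.969 0.238
  outer loop
   vertex 1.2 1.1 3.0
   vertex 5.0 0.2 0.5
   vertex 1.8 1.3 4.0
  endloop
 endfacet
 facet normal -0.035 -0.302 0.953
  outer loop
   vertex 4.5 3.2 4.7
   vertex 2.3 4.4 5.0
   vertex 1.8 1.3 4.0
  endloop
 endfacet
 facet normal 0.601 0.683 -0.416
  outer loop
   vertex 4.5 3.2 4.7
   vertex 5.0 0.2 0.5
   vertex 2.5 4.9 4.6
  endloop
 endfacet
 facet normal 0.372 0.484 0.792
  outer loop
   vertex 4.5 3.2 4.7
   vertex 2.5 4.9 4.6
   vertex 2.3 4.4 5.0
  endloop
 endfacet
 facet normal 0.176 -0.882 0.438
  outer loop
   vertex 4.3 1.5 3.4
   vertex 1.8 1.3 4.0
   vertex 5.0 0.2 0.5
  endloop
 endfacet
 facet normal 0.842 -0.387 0.377
  outer loop
   vertex 4.3 1.5 3.4
   vertex 5.0 0.2 0.5
   vertex 4.5 3.2 4.7
  endloop
 endfacet
 facet normal 0.231 -0.608 0.760
  outer loop
   vertex 4.3 1.5 3.4
   vertex 4.5 3.2 4.7
   vertex 1.8 1.3 4.0
  endloop
 endfacet
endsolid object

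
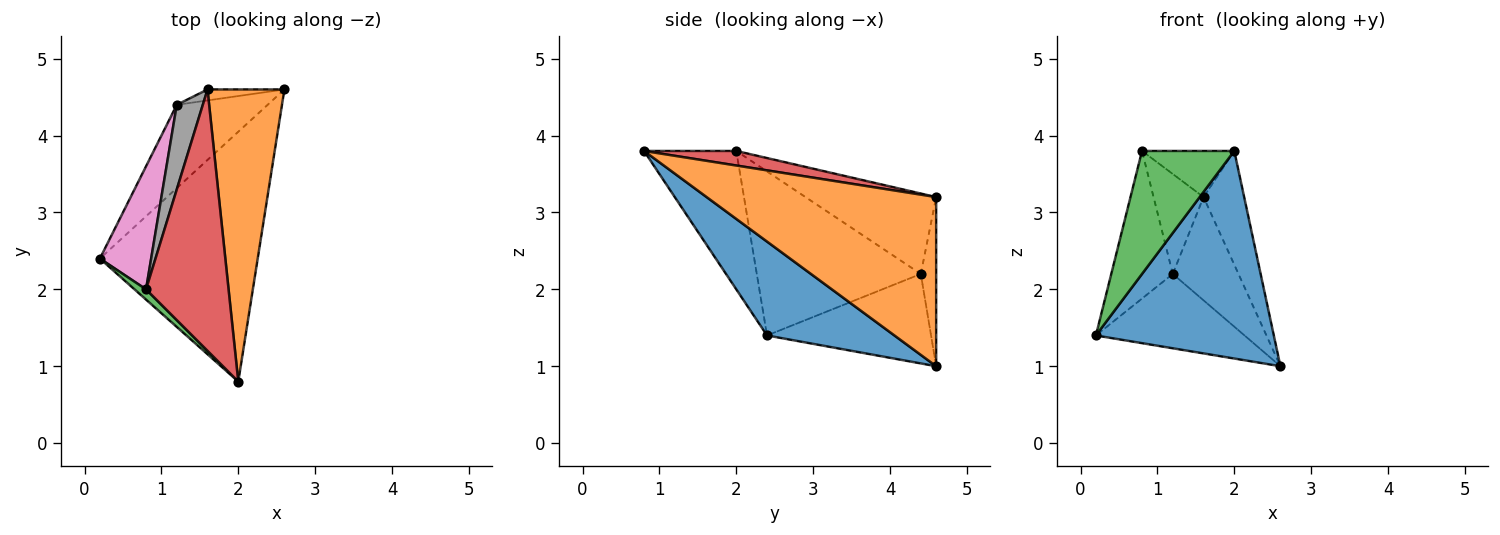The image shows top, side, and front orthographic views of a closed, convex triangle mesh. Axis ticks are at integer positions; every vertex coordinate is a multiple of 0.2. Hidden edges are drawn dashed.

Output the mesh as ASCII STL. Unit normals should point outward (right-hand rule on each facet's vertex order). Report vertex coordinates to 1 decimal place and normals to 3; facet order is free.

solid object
 facet normal 0.416 -0.581 -0.699
  outer loop
   vertex 2.0 0.8 3.8
   vertex 0.2 2.4 1.4
   vertex 2.6 4.6 1.0
  endloop
 endfacet
 facet normal 0.899 0.159 0.409
  outer loop
   vertex 1.6 4.6 3.2
   vertex 2.0 0.8 3.8
   vertex 2.6 4.6 1.0
  endloop
 endfacet
 facet normal -0.706 -0.706 0.059
  outer loop
   vertex 0.8 2.0 3.8
   vertex 0.2 2.4 1.4
   vertex 2.0 0.8 3.8
  endloop
 endfacet
 facet normal 0.171 0.171 0.970
  outer loop
   vertex 0.8 2.0 3.8
   vertex 2.0 0.8 3.8
   vertex 1.6 4.6 3.2
  endloop
 endfacet
 facet normal -0.592 0.537 -0.601
  outer loop
   vertex 1.2 4.4 2.2
   vertex 2.6 4.6 1.0
   vertex 0.2 2.4 1.4
  endloop
 endfacet
 facet normal -0.227 0.969 -0.103
  outer loop
   vertex 1.2 4.4 2.2
   vertex 1.6 4.6 3.2
   vertex 2.6 4.6 1.0
  endloop
 endfacet
 facet normal -0.899 0.337 0.281
  outer loop
   vertex 1.2 4.4 2.2
   vertex 0.2 2.4 1.4
   vertex 0.8 2.0 3.8
  endloop
 endfacet
 facet normal -0.894 0.342 0.289
  outer loop
   vertex 1.2 4.4 2.2
   vertex 0.8 2.0 3.8
   vertex 1.6 4.6 3.2
  endloop
 endfacet
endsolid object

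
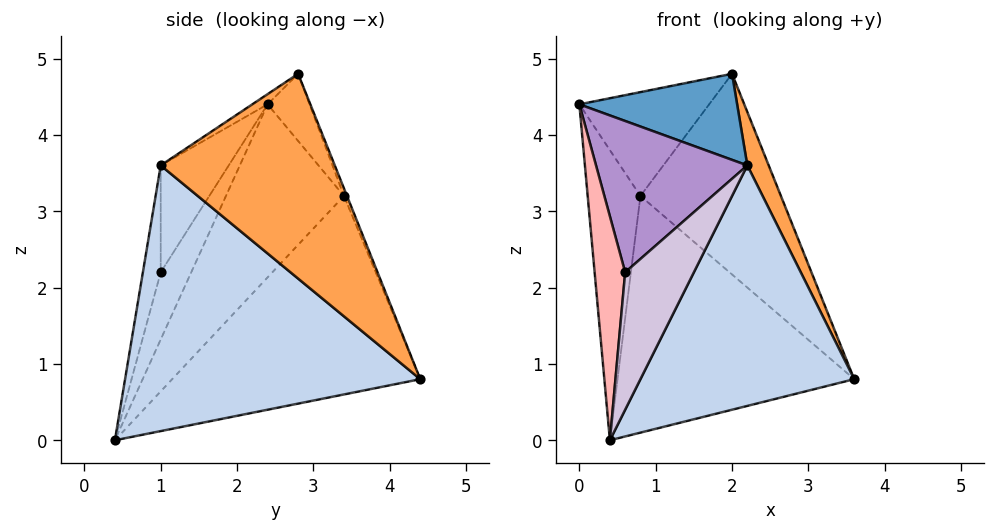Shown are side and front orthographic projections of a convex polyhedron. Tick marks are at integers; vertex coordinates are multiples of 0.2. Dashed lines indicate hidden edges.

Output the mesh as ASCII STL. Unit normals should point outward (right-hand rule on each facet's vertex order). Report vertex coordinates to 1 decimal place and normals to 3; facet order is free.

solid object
 facet normal -0.054 -0.558 0.828
  outer loop
   vertex 2.2 1.0 3.6
   vertex 2.0 2.8 4.8
   vertex 0.0 2.4 4.4
  endloop
 endfacet
 facet normal 0.774 -0.561 -0.294
  outer loop
   vertex 2.2 1.0 3.6
   vertex 0.4 0.4 0.0
   vertex 3.6 4.4 0.8
  endloop
 endfacet
 facet normal 0.937 -0.115 0.329
  outer loop
   vertex 2.2 1.0 3.6
   vertex 3.6 4.4 0.8
   vertex 2.0 2.8 4.8
  endloop
 endfacet
 facet normal -0.882 0.394 -0.259
  outer loop
   vertex 0.8 3.4 3.2
   vertex 0.4 0.4 0.0
   vertex 0.0 2.4 4.4
  endloop
 endfacet
 facet normal -0.632 0.603 -0.486
  outer loop
   vertex 0.8 3.4 3.2
   vertex 3.6 4.4 0.8
   vertex 0.4 0.4 0.0
  endloop
 endfacet
 facet normal -0.265 0.820 0.507
  outer loop
   vertex 0.8 3.4 3.2
   vertex 0.0 2.4 4.4
   vertex 2.0 2.8 4.8
  endloop
 endfacet
 facet normal -0.020 0.931 0.364
  outer loop
   vertex 0.8 3.4 3.2
   vertex 2.0 2.8 4.8
   vertex 3.6 4.4 0.8
  endloop
 endfacet
 facet normal -0.685 -0.685 0.249
  outer loop
   vertex 0.6 1.0 2.2
   vertex 0.0 2.4 4.4
   vertex 0.4 0.4 0.0
  endloop
 endfacet
 facet normal -0.371 -0.826 0.424
  outer loop
   vertex 0.6 1.0 2.2
   vertex 2.2 1.0 3.6
   vertex 0.0 2.4 4.4
  endloop
 endfacet
 facet normal -0.241 -0.930 0.276
  outer loop
   vertex 0.6 1.0 2.2
   vertex 0.4 0.4 0.0
   vertex 2.2 1.0 3.6
  endloop
 endfacet
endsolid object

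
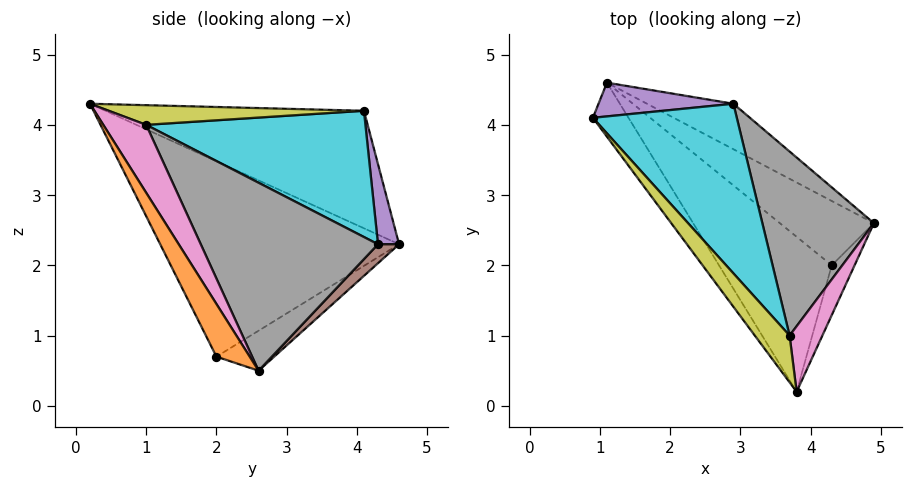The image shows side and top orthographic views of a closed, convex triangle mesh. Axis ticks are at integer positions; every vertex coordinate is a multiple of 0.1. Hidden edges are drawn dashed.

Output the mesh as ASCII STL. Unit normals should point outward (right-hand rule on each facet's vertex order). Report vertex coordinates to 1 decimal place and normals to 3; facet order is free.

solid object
 facet normal -0.777 -0.584 -0.235
  outer loop
   vertex 1.1 4.6 2.3
   vertex 3.8 0.2 4.3
   vertex 0.9 4.1 4.2
  endloop
 endfacet
 facet normal 0.633 -0.724 -0.274
  outer loop
   vertex 4.3 2.0 0.7
   vertex 4.9 2.6 0.5
   vertex 3.8 0.2 4.3
  endloop
 endfacet
 facet normal -0.390 0.084 -0.917
  outer loop
   vertex 4.3 2.0 0.7
   vertex 1.1 4.6 2.3
   vertex 4.9 2.6 0.5
  endloop
 endfacet
 facet normal -0.690 -0.604 -0.398
  outer loop
   vertex 4.3 2.0 0.7
   vertex 3.8 0.2 4.3
   vertex 1.1 4.6 2.3
  endloop
 endfacet
 facet normal 0.158 0.951 0.267
  outer loop
   vertex 2.9 4.3 2.3
   vertex 1.1 4.6 2.3
   vertex 0.9 4.1 4.2
  endloop
 endfacet
 facet normal 0.132 0.790 -0.599
  outer loop
   vertex 2.9 4.3 2.3
   vertex 4.9 2.6 0.5
   vertex 1.1 4.6 2.3
  endloop
 endfacet
 facet normal 0.868 0.266 0.419
  outer loop
   vertex 3.7 1.0 4.0
   vertex 3.8 0.2 4.3
   vertex 4.9 2.6 0.5
  endloop
 endfacet
 facet normal 0.778 0.426 0.462
  outer loop
   vertex 3.7 1.0 4.0
   vertex 4.9 2.6 0.5
   vertex 2.9 4.3 2.3
  endloop
 endfacet
 facet normal 0.458 0.362 0.812
  outer loop
   vertex 3.7 1.0 4.0
   vertex 0.9 4.1 4.2
   vertex 3.8 0.2 4.3
  endloop
 endfacet
 facet normal 0.579 0.480 0.659
  outer loop
   vertex 3.7 1.0 4.0
   vertex 2.9 4.3 2.3
   vertex 0.9 4.1 4.2
  endloop
 endfacet
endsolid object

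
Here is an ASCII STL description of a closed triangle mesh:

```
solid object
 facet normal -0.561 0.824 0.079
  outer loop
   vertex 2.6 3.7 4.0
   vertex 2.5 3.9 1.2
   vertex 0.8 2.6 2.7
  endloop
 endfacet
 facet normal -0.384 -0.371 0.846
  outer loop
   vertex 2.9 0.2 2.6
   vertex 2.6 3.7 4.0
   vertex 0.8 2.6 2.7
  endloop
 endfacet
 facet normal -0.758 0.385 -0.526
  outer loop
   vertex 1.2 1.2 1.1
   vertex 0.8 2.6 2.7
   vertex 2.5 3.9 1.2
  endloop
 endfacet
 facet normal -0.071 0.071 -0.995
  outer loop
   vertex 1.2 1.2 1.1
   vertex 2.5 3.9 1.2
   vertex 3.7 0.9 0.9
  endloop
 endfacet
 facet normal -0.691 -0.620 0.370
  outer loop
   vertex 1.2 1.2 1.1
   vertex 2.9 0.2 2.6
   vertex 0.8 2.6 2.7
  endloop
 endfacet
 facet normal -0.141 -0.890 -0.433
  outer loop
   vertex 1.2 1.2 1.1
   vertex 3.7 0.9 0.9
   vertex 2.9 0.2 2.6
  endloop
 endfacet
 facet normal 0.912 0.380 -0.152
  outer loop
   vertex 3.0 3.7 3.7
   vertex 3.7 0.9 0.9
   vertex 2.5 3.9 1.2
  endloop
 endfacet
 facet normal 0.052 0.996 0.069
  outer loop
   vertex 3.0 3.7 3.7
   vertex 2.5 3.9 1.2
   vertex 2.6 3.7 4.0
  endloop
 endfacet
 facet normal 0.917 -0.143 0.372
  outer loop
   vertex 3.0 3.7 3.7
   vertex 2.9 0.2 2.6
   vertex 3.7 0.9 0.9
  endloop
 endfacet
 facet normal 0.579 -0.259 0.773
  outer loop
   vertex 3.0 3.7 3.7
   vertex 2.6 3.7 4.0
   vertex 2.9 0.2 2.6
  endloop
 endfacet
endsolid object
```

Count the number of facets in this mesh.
10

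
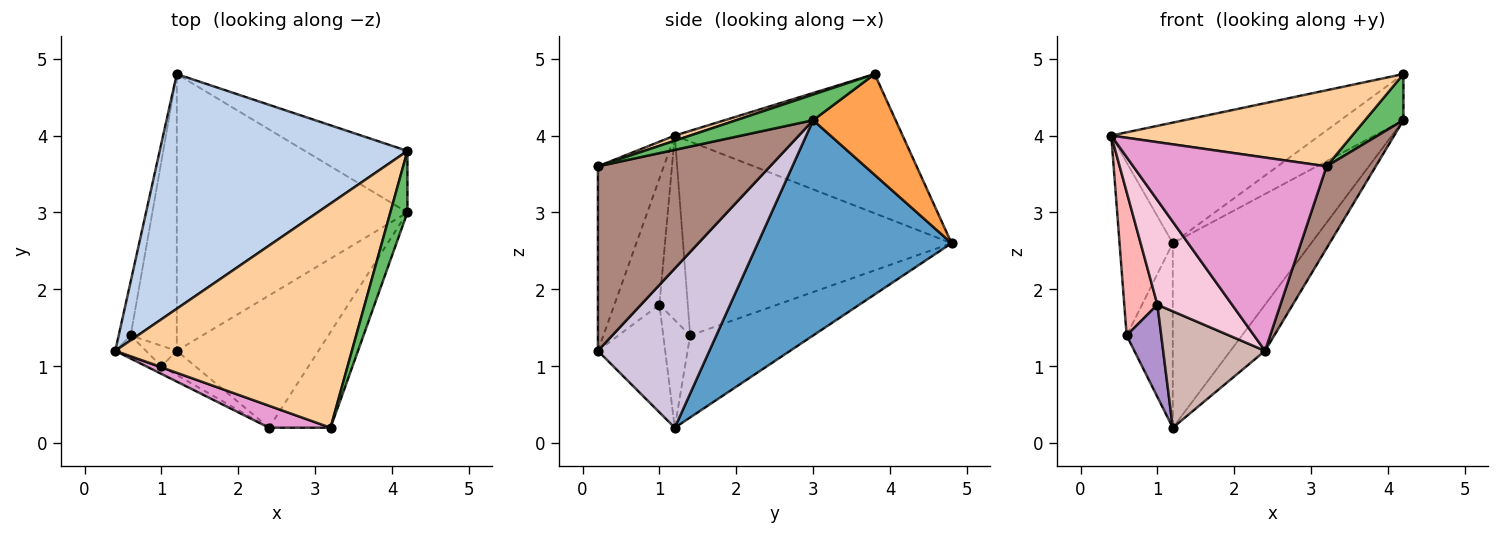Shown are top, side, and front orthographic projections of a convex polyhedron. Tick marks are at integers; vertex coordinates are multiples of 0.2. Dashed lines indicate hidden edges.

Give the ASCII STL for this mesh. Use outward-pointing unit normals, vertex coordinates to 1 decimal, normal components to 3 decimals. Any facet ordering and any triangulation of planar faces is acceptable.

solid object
 facet normal 0.613 0.438 -0.657
  outer loop
   vertex 1.2 1.2 0.2
   vertex 1.2 4.8 2.6
   vertex 4.2 3.0 4.2
  endloop
 endfacet
 facet normal -0.447 0.409 0.796
  outer loop
   vertex 4.2 3.8 4.8
   vertex 1.2 4.8 2.6
   vertex 0.4 1.2 4.0
  endloop
 endfacet
 facet normal 0.618 0.472 -0.629
  outer loop
   vertex 4.2 3.8 4.8
   vertex 4.2 3.0 4.2
   vertex 1.2 4.8 2.6
  endloop
 endfacet
 facet normal 0.021 -0.321 0.947
  outer loop
   vertex 4.2 3.8 4.8
   vertex 0.4 1.2 4.0
   vertex 3.2 0.2 3.6
  endloop
 endfacet
 facet normal 0.768 -0.384 0.512
  outer loop
   vertex 4.2 3.8 4.8
   vertex 3.2 0.2 3.6
   vertex 4.2 3.0 4.2
  endloop
 endfacet
 facet normal -0.979 0.194 -0.060
  outer loop
   vertex 0.6 1.4 1.4
   vertex 0.4 1.2 4.0
   vertex 1.2 4.8 2.6
  endloop
 endfacet
 facet normal -0.828 0.311 -0.466
  outer loop
   vertex 0.6 1.4 1.4
   vertex 1.2 4.8 2.6
   vertex 1.2 1.2 0.2
  endloop
 endfacet
 facet normal -0.647 -0.755 -0.108
  outer loop
   vertex 1.0 1.0 1.8
   vertex 0.4 1.2 4.0
   vertex 0.6 1.4 1.4
  endloop
 endfacet
 facet normal -0.605 -0.777 -0.173
  outer loop
   vertex 1.0 1.0 1.8
   vertex 0.6 1.4 1.4
   vertex 1.2 1.2 0.2
  endloop
 endfacet
 facet normal 0.728 0.226 -0.648
  outer loop
   vertex 2.4 0.2 1.2
   vertex 1.2 1.2 0.2
   vertex 4.2 3.0 4.2
  endloop
 endfacet
 facet normal 0.916 -0.262 -0.305
  outer loop
   vertex 2.4 0.2 1.2
   vertex 4.2 3.0 4.2
   vertex 3.2 0.2 3.6
  endloop
 endfacet
 facet normal -0.543 -0.822 -0.171
  outer loop
   vertex 2.4 0.2 1.2
   vertex 1.0 1.0 1.8
   vertex 1.2 1.2 0.2
  endloop
 endfacet
 facet normal -0.321 -0.941 0.107
  outer loop
   vertex 2.4 0.2 1.2
   vertex 3.2 0.2 3.6
   vertex 0.4 1.2 4.0
  endloop
 endfacet
 facet normal -0.515 -0.855 -0.063
  outer loop
   vertex 2.4 0.2 1.2
   vertex 0.4 1.2 4.0
   vertex 1.0 1.0 1.8
  endloop
 endfacet
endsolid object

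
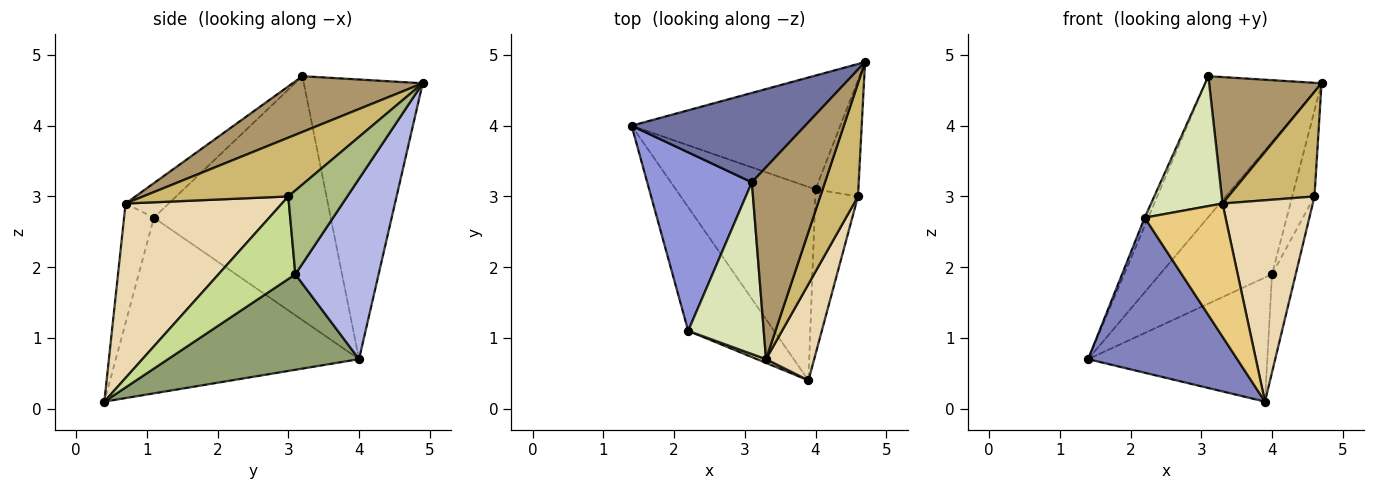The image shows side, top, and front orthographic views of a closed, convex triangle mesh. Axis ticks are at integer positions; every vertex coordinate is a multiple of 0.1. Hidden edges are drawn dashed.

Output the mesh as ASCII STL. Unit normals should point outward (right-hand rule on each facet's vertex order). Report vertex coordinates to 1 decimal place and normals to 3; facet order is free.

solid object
 facet normal -0.654 0.639 0.406
  outer loop
   vertex 3.1 3.2 4.7
   vertex 4.7 4.9 4.6
   vertex 1.4 4.0 0.7
  endloop
 endfacet
 facet normal -0.787 -0.482 -0.385
  outer loop
   vertex 2.2 1.1 2.7
   vertex 1.4 4.0 0.7
   vertex 3.9 0.4 0.1
  endloop
 endfacet
 facet normal -0.919 0.018 0.394
  outer loop
   vertex 2.2 1.1 2.7
   vertex 3.1 3.2 4.7
   vertex 1.4 4.0 0.7
  endloop
 endfacet
 facet normal 0.491 0.661 -0.568
  outer loop
   vertex 4.0 3.1 1.9
   vertex 1.4 4.0 0.7
   vertex 4.7 4.9 4.6
  endloop
 endfacet
 facet normal 0.499 0.468 -0.730
  outer loop
   vertex 4.0 3.1 1.9
   vertex 3.9 0.4 0.1
   vertex 1.4 4.0 0.7
  endloop
 endfacet
 facet normal 0.844 0.319 -0.431
  outer loop
   vertex 4.6 3.0 3.0
   vertex 4.0 3.1 1.9
   vertex 4.7 4.9 4.6
  endloop
 endfacet
 facet normal 0.857 0.264 -0.443
  outer loop
   vertex 4.6 3.0 3.0
   vertex 3.9 0.4 0.1
   vertex 4.0 3.1 1.9
  endloop
 endfacet
 facet normal -0.342 -0.567 0.749
  outer loop
   vertex 3.3 0.7 2.9
   vertex 3.1 3.2 4.7
   vertex 2.2 1.1 2.7
  endloop
 endfacet
 facet normal 0.537 -0.464 0.704
  outer loop
   vertex 3.3 0.7 2.9
   vertex 4.7 4.9 4.6
   vertex 3.1 3.2 4.7
  endloop
 endfacet
 facet normal 0.753 -0.447 0.483
  outer loop
   vertex 3.3 0.7 2.9
   vertex 4.6 3.0 3.0
   vertex 4.7 4.9 4.6
  endloop
 endfacet
 facet normal -0.346 -0.938 0.026
  outer loop
   vertex 3.3 0.7 2.9
   vertex 2.2 1.1 2.7
   vertex 3.9 0.4 0.1
  endloop
 endfacet
 facet normal 0.842 -0.486 0.233
  outer loop
   vertex 3.3 0.7 2.9
   vertex 3.9 0.4 0.1
   vertex 4.6 3.0 3.0
  endloop
 endfacet
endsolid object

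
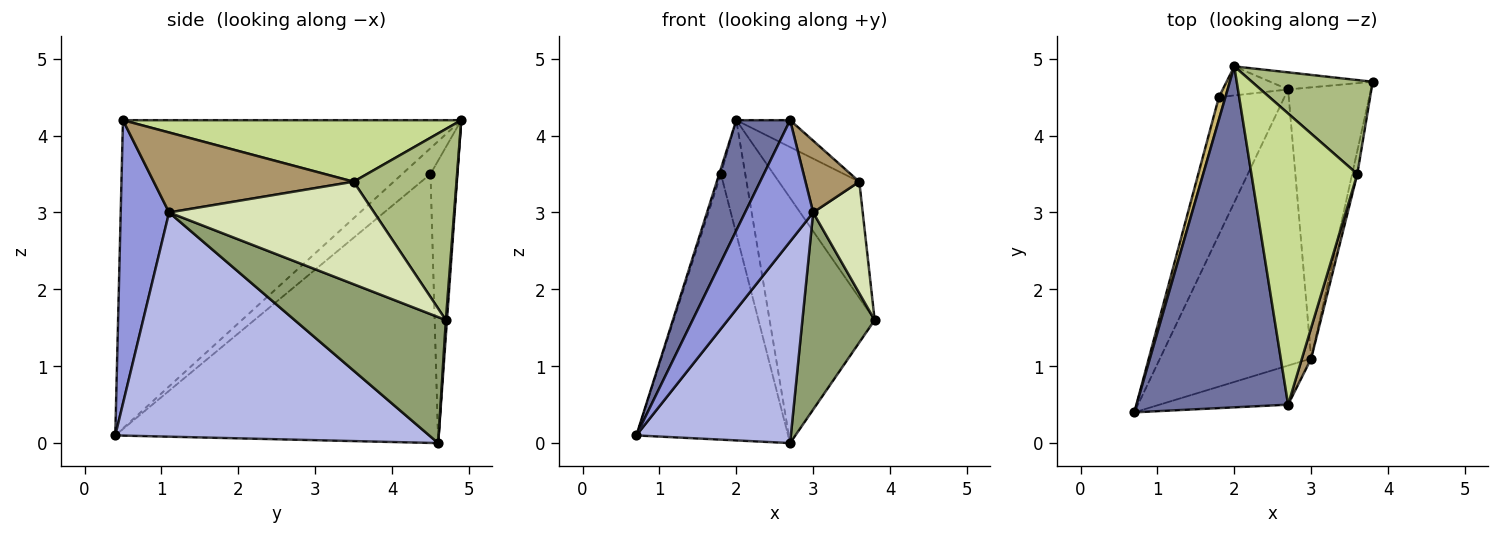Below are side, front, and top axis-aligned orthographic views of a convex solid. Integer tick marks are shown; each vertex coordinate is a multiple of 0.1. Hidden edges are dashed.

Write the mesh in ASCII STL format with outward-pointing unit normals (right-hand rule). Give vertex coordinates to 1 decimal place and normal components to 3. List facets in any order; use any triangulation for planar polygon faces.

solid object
 facet normal -0.888 -0.141 0.437
  outer loop
   vertex 2.7 0.5 4.2
   vertex 2.0 4.9 4.2
   vertex 0.7 0.4 0.1
  endloop
 endfacet
 facet normal 0.010 0.998 -0.070
  outer loop
   vertex 2.7 4.6 0.0
   vertex 2.0 4.9 4.2
   vertex 3.8 4.7 1.6
  endloop
 endfacet
 facet normal 0.560 -0.788 -0.254
  outer loop
   vertex 3.0 1.1 3.0
   vertex 2.7 0.5 4.2
   vertex 0.7 0.4 0.1
  endloop
 endfacet
 facet normal 0.768 -0.378 -0.518
  outer loop
   vertex 3.0 1.1 3.0
   vertex 0.7 0.4 0.1
   vertex 2.7 4.6 0.0
  endloop
 endfacet
 facet normal 0.776 -0.371 -0.510
  outer loop
   vertex 3.0 1.1 3.0
   vertex 2.7 4.6 0.0
   vertex 3.8 4.7 1.6
  endloop
 endfacet
 facet normal 0.705 0.551 0.446
  outer loop
   vertex 3.6 3.5 3.4
   vertex 3.8 4.7 1.6
   vertex 2.0 4.9 4.2
  endloop
 endfacet
 facet normal 0.501 0.080 0.862
  outer loop
   vertex 3.6 3.5 3.4
   vertex 2.0 4.9 4.2
   vertex 2.7 0.5 4.2
  endloop
 endfacet
 facet normal 0.971 -0.235 -0.049
  outer loop
   vertex 3.6 3.5 3.4
   vertex 3.0 1.1 3.0
   vertex 3.8 4.7 1.6
  endloop
 endfacet
 facet normal 0.960 -0.258 0.111
  outer loop
   vertex 3.6 3.5 3.4
   vertex 2.7 0.5 4.2
   vertex 3.0 1.1 3.0
  endloop
 endfacet
 facet normal -0.968 0.058 0.244
  outer loop
   vertex 1.8 4.5 3.5
   vertex 0.7 0.4 0.1
   vertex 2.0 4.9 4.2
  endloop
 endfacet
 facet normal -0.884 0.416 -0.215
  outer loop
   vertex 1.8 4.5 3.5
   vertex 2.7 4.6 0.0
   vertex 0.7 0.4 0.1
  endloop
 endfacet
 facet normal -0.731 0.661 -0.169
  outer loop
   vertex 1.8 4.5 3.5
   vertex 2.0 4.9 4.2
   vertex 2.7 4.6 0.0
  endloop
 endfacet
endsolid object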